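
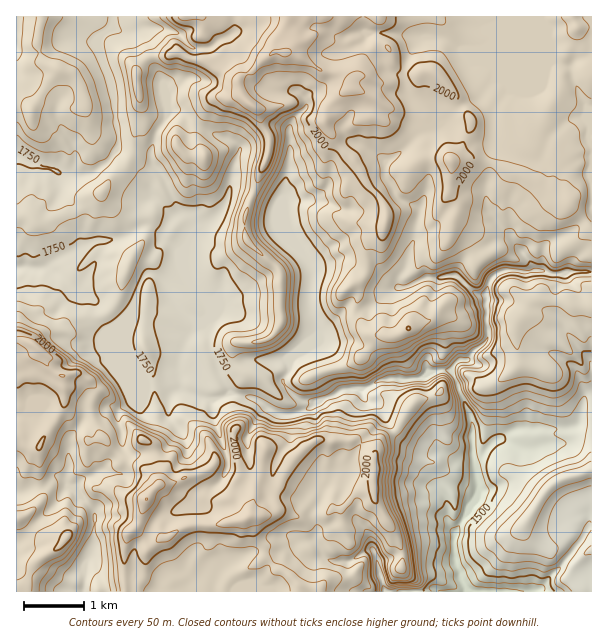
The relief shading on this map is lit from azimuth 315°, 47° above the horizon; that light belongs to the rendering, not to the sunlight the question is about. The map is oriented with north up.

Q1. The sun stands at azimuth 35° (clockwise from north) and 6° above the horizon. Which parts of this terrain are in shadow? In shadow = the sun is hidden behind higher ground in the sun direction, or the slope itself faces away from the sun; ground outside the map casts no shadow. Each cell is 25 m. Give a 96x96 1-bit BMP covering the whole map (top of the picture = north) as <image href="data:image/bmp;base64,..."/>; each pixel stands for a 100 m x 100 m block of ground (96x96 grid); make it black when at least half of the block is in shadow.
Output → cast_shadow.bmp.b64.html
<image width="96" height="96" href="data:image/bmp;base64,Qk2+BAAAAAAAAD4AAAAoAAAAYAAAAGAAAAABAAEAAAAAAIAEAAATCwAAEwsAAAIAAAAAAAAA////AAAAAAAB/8AfgH4B//////gZ/8AfxnwBv+f///Ac//g/5/gAP8H//8A/////8+ABfwH//+Af/9///AAP/gH///MP/9///gA//wD//9MDP/3//wA//wD//wEAP/n//4A//wD//ACAH/j//4D//wH/+ACAH/gf/////gH/8ACAD+AP///9/gPwAACAD/AAH/99/APgAAAAD/gAABg9+Af4AGAAH/wAAAAB+Af8APAAP/wAAAAA8Af+APiAP/iAAAAB8A//AHzB/4CAAAAB8A//gH7h8TAeAAAB8B//wD/z8PgPIAAB4B//4B/z//wBMAAB4B//wAPz//gAOQAg8A//wADx//AAOYBg4A//8ADw//wBO4A+QA///ADw/34Pu4A/AA///gCA9nwPcYA/AD///4AA4HgPcQAAAD////4B4HAecAAAAD///+AAwGAYcAAAAD////4AgEAwABxhAx////8cEAAAgD//4x////M/AAABwP///w9//+N/AQAH8////gd///N/AwAH//f//wJ///P/EAAH/+///4B///d+GAAD/8////jw/+d/EAAD/x////7+f8f8AAAD/w4f/////w74ABwB/48P////4B7wADwA/+//////4D3wABwe////v///4HvgABg/////////4PfAABg/////////4I4AABA/4Dv/////4BwAAAA///n/wM/34D0AAAA///H/gAfHwD8AAAA///H/AAAHwH8AAAA///H/AAAHgH8AAAAf//H/AAAHwPAAAwBf//P/gAAP4AAAA4Bv//P/gcAf4AAAAYB///P8A/A/gAAAAch///P+A///gDgAAMx///P/g/////zAAM5///P/y//3///wAA///+P//f/z///gAA///8f//f/x////gA///4///f/gP97/4Y///h//+f8AP8b//////H///f8Af+H+f////P///P8Af/Dgf////P//+P8A//jAf3///f//eP8A//wAP3///f//+P8B//wAPz///P//+H8D/wAAPj///P//+P+D+AAAHj///v//8f8D/AAAAB///n//8/8DuAAAAB///3//458DOAAD8A///7//x58DEAD/+A///7//xw+DgAD//A///9//gA+BAAD//w///9//AAeAAAD//8///9/+PAIAAAD//+/v/8/8/AAAAAD/9//v/8/9/AAAAADz9//P/8/7/gAAAADj8/+P/9/z/gAAAADj8////7/z/AAgAADj8//////jeAAgAADBw//////jgAAAAADAA////w/n8A+AAAAAA/v//gPn8D/AAAMAA///+P/34H+AAAcAA/f/+f/wAP8AAAcDQ/f/+//4AH4AAAcPg/f/8//8AHwAAAY+A/f/wf/wAAAAAARYAef/gP/ABgAAAASAAcf8AP8ABgAAAHDgAYfwABgADAAAAGTgAAePAAAABAAAAHDAAAf/gAAAAAAAAHjAAA/8YAAAcAIAAHzAAA/+fAAP/j8AAHzgAA/+DDB+fD4AAHjwAAf+ADgwcAAAAHg="/>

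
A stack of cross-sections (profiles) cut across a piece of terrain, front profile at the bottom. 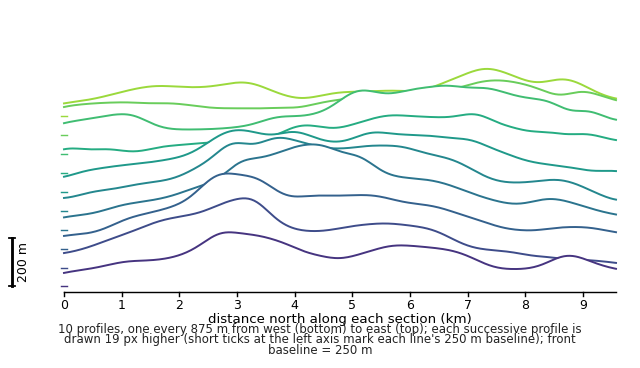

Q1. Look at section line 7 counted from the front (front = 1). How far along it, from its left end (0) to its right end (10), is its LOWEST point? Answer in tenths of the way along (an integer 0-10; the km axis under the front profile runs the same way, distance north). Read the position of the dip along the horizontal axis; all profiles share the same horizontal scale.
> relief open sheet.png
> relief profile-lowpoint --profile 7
1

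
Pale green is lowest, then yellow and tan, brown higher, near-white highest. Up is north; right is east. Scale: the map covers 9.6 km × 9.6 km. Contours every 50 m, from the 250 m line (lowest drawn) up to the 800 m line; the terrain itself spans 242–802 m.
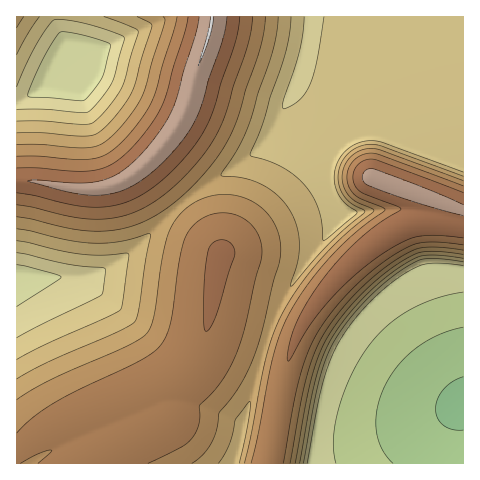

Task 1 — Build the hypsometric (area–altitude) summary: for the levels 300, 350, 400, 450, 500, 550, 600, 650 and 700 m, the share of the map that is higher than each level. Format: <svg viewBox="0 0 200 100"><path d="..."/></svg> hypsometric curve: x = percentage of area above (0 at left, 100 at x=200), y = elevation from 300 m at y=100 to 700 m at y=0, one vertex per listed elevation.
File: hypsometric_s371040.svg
<svg viewBox="0 0 200 100"><path d="M190 100l-8-12-12-13-10-13-36-12-16-12-21-13-24-13-40-12"/></svg>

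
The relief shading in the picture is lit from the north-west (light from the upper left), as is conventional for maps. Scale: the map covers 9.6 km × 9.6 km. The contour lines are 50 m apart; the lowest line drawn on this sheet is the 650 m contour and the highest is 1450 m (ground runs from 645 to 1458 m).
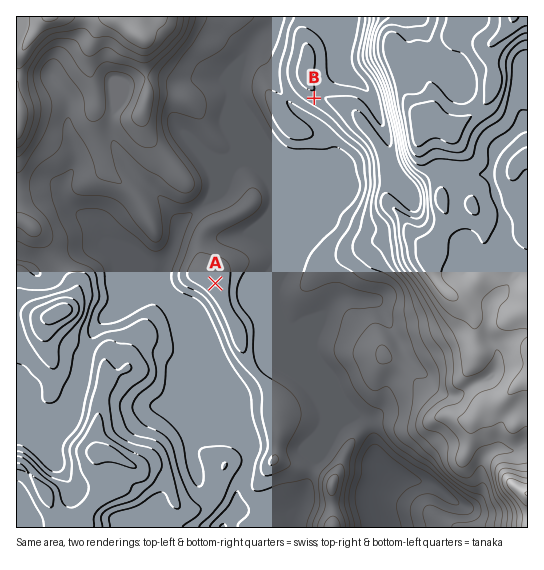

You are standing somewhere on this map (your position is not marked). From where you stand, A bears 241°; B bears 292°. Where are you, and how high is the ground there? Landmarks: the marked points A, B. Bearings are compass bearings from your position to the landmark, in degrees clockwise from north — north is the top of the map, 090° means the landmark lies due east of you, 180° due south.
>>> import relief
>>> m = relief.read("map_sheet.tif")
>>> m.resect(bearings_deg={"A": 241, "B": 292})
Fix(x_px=450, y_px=153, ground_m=1290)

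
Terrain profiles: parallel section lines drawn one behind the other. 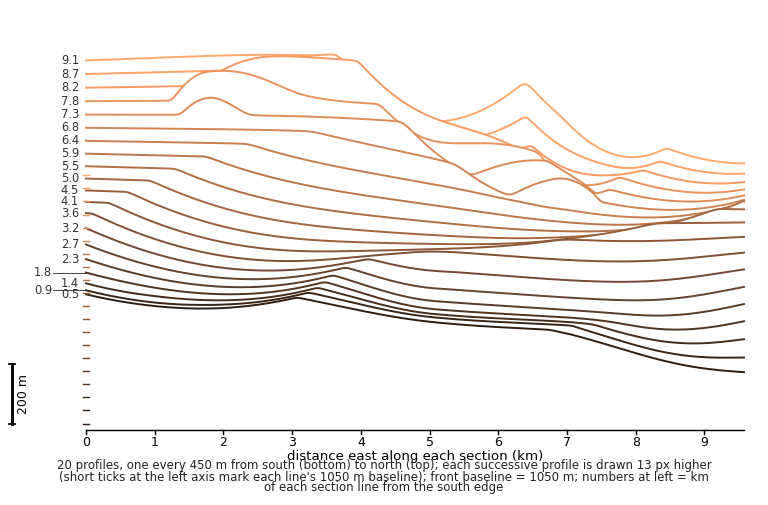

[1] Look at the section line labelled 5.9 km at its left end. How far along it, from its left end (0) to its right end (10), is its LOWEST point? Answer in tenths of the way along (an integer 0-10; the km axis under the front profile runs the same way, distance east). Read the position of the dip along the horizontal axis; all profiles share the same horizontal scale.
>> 8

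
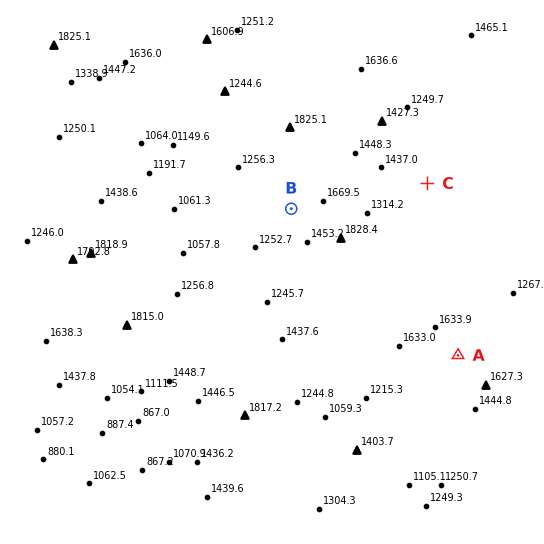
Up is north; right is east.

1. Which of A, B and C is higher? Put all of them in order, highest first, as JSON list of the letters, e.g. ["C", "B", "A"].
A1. ["A", "B", "C"]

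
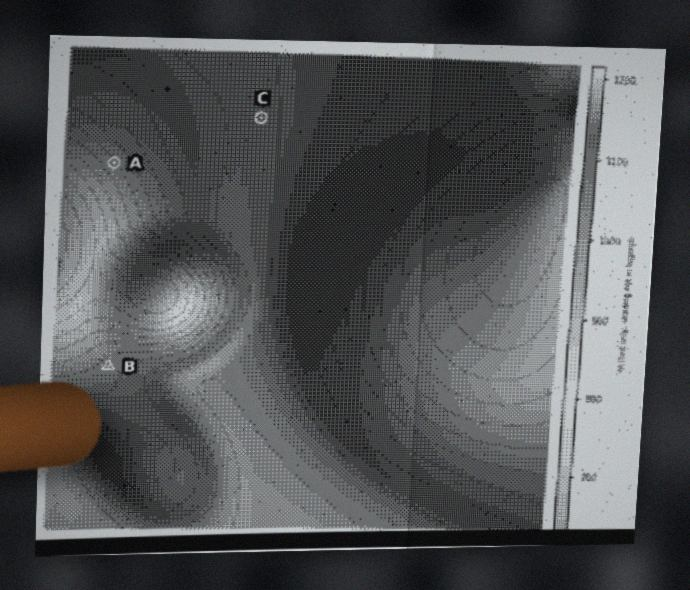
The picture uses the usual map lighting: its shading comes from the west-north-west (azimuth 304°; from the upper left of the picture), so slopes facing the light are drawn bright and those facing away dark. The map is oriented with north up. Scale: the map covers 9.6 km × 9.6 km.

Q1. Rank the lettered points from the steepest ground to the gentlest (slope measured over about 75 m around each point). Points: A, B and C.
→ A B C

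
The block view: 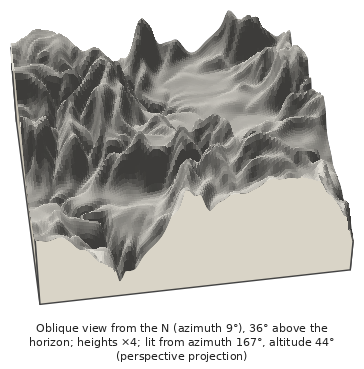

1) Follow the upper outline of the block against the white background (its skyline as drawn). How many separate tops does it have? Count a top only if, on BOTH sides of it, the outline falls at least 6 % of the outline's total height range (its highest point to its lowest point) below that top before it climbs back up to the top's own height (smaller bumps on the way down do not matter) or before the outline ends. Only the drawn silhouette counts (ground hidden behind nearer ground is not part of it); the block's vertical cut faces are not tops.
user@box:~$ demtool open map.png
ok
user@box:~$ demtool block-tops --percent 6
3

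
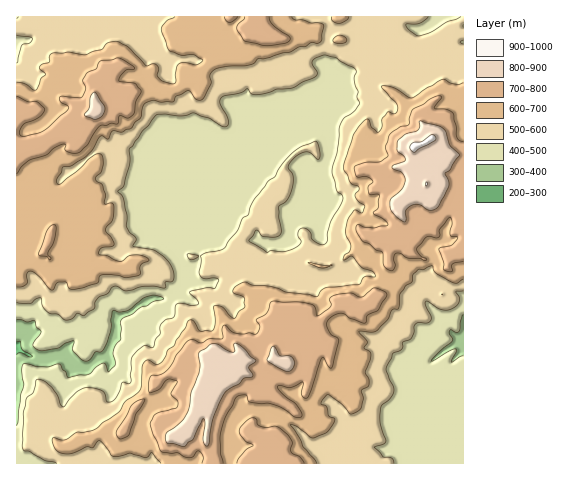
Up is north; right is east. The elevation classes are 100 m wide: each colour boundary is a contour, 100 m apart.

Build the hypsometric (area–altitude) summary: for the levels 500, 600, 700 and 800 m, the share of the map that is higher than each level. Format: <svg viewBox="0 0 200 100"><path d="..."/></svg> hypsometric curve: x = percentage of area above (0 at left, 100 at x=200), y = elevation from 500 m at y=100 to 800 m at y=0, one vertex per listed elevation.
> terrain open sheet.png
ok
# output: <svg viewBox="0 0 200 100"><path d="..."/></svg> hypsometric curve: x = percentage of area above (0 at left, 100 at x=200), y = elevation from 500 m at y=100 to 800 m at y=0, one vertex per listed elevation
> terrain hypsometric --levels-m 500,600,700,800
<svg viewBox="0 0 200 100"><path d="M145 100l-58-33-49-34-29-33"/></svg>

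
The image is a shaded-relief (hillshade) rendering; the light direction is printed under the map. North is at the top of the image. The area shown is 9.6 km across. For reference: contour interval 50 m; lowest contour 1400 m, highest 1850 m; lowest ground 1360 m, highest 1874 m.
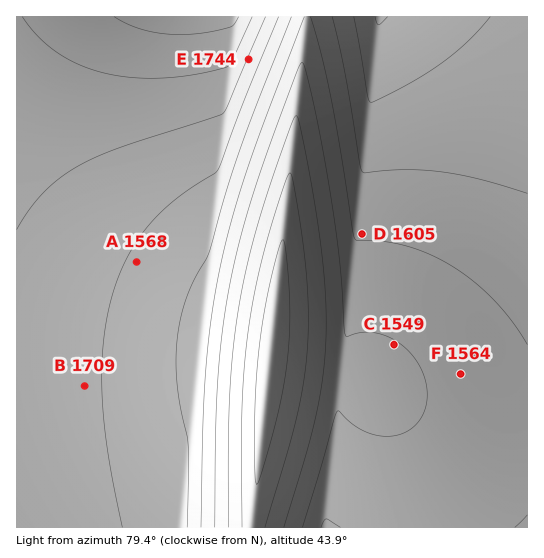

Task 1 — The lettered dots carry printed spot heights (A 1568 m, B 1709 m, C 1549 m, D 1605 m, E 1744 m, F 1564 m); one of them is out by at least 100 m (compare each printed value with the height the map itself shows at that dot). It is A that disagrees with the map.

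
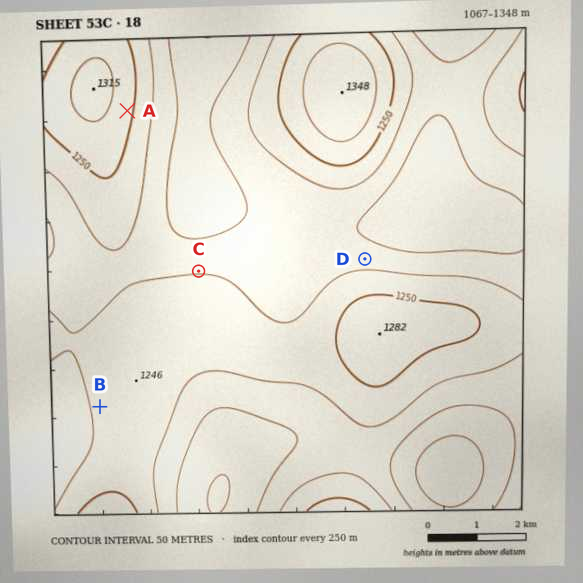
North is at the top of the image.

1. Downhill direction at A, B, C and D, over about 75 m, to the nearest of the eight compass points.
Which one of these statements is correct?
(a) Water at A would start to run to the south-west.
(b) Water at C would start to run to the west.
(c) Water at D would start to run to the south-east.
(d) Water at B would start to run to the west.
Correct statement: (d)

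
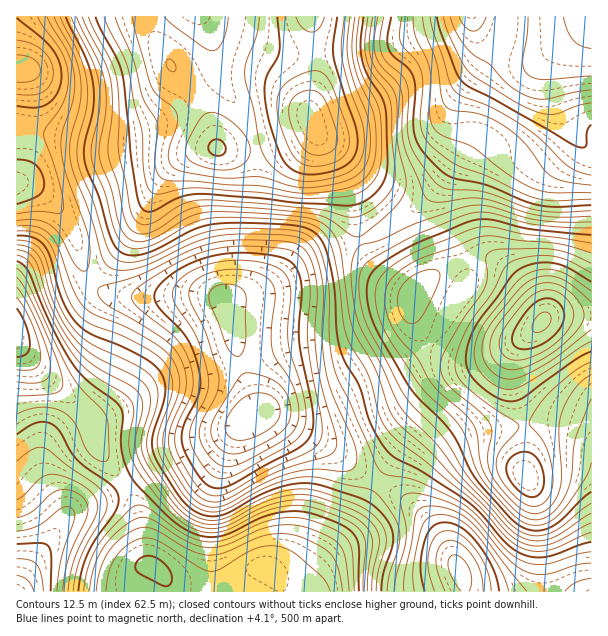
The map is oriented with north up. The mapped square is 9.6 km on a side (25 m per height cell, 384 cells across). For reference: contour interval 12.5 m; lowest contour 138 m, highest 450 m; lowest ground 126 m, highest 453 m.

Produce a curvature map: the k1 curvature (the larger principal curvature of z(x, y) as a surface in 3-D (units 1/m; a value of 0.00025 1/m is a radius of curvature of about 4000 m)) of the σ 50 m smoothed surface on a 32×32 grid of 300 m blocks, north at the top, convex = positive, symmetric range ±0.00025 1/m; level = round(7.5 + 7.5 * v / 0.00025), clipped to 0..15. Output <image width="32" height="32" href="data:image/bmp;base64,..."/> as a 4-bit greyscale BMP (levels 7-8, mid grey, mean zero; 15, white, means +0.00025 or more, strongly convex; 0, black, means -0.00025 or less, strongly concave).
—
<image width="32" height="32" href="data:image/bmp;base64,Qk12AgAAAAAAAHYAAAAoAAAAIAAAACAAAAABAAQAAAAAAAACAAATCwAAEwsAABAAAAAAAAAAAAAAABEREQAiIiIAMzMzAERERABVVVUAZmZmAHd3dwCIiIgAmZmZAKqqqgC7u7sAzMzMAN3d3QDu7u4A////AIia7ZmpmZiZnvhol3aduYeImt67ze7bqZ36eYRFncqGiZm9zf///8us7tt0RZ3tmJmHm8/squ/tzN7tp1WO/7mpZHvv1jSN3Lmrqrl2jv+5mXSN/6Qkery4iqiaqt//y4mZ3/2GVnmruXq5ms7//Kp4rO/ZVnd4irl5qYmt7duHd4vdyFVmZmi6eKiIm6q7h3aLzOt1ZlVGq4mpiJiaqYiYzszvyqhlRZyYmpiIrKiHnP6pvuy7uYicloqrqr2Yh8/6iJvLmaqpnJaMy8zeyXb/yIiZuod5mZuorsmt7/2Y/4d4iJqYeImauc64i9//7PplaIiIh4iIiarNqImc7//pZoiIh2Z2ZmirzMh2ec/c+ni8qYZWZmVZ3c3slovNuf6Yv+uGZmd1XPua3uvNu6n/po79qYd3dG3peJrd3cu8vad7/7mId3acyYiHm8upmomXee/IiJmqu7qZmZu4ZXh2iIm+66ve7bq8u7mal2eIZoqqm+7v/d3c3cyoeIeKh5mrupm83bmb3uy5d4iJune7qaupibuYjNzLllaKzbmZupeLyom5eK3cu8hnrMqJq4iHecyqmHnMzLrdmaqXZ5lkWIm8uoiaqb7ZncmHh2eIU0eqvbmIiIiv5knKh6h3h4dozN2oh3eZv+U3yYi6iHeqq9zLl4d3mr/oeclnvIh3"/>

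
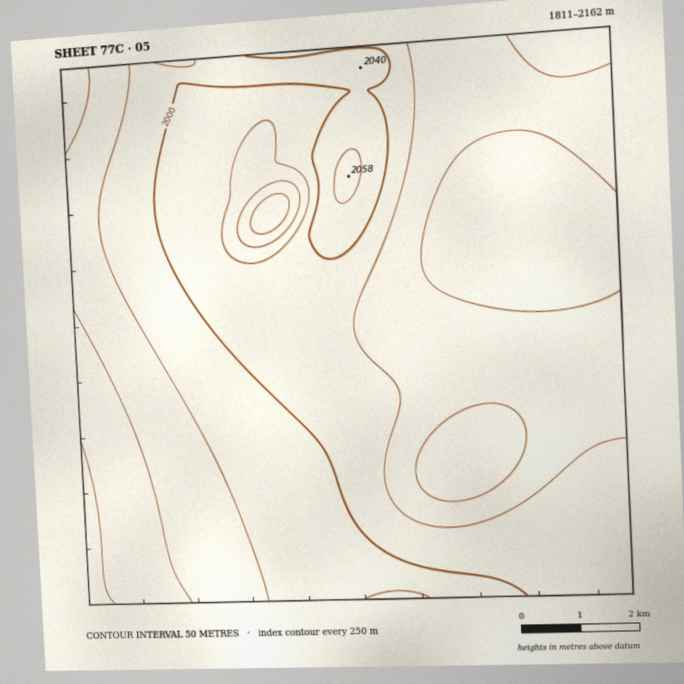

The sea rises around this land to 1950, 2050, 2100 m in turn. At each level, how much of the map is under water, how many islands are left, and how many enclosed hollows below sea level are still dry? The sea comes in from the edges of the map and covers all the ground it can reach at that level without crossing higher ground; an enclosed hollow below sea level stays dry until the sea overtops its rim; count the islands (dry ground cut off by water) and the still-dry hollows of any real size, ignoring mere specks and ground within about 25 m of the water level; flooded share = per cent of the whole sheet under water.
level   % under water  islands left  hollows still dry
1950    33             0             1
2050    82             0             0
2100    93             0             0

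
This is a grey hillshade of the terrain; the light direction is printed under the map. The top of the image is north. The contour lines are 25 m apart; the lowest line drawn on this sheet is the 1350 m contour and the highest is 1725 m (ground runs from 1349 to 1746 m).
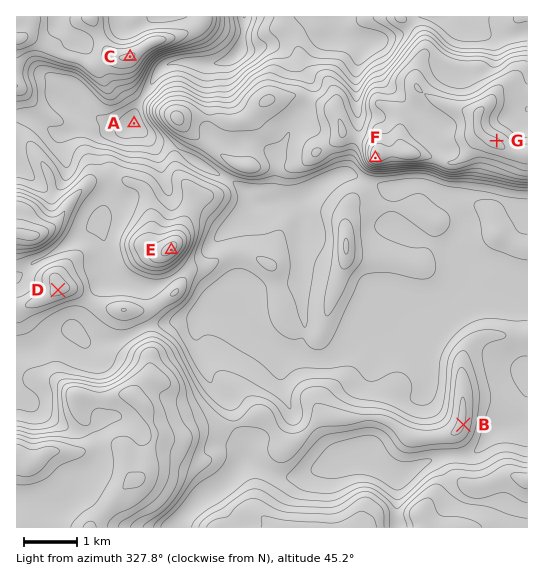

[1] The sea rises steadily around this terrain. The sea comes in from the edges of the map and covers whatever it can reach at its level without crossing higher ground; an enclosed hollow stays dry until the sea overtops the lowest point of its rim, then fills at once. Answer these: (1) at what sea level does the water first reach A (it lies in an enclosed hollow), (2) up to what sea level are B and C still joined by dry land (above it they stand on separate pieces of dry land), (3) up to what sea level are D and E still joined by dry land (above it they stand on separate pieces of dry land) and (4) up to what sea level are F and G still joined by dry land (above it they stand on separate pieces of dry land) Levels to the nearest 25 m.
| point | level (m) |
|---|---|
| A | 1450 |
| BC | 1500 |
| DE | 1575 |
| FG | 1675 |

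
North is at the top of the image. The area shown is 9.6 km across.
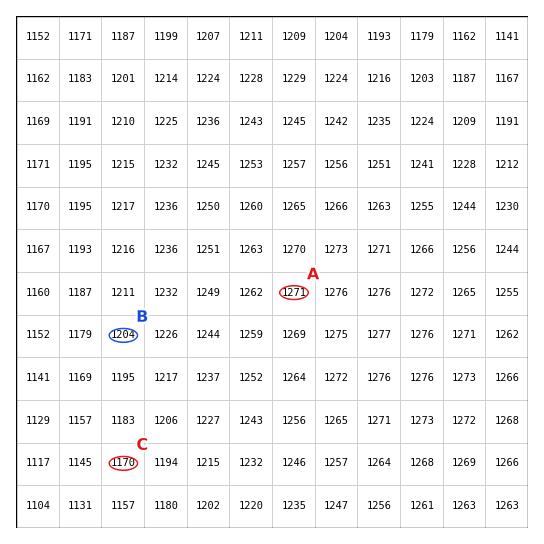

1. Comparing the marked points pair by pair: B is lower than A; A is higher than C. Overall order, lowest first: C B A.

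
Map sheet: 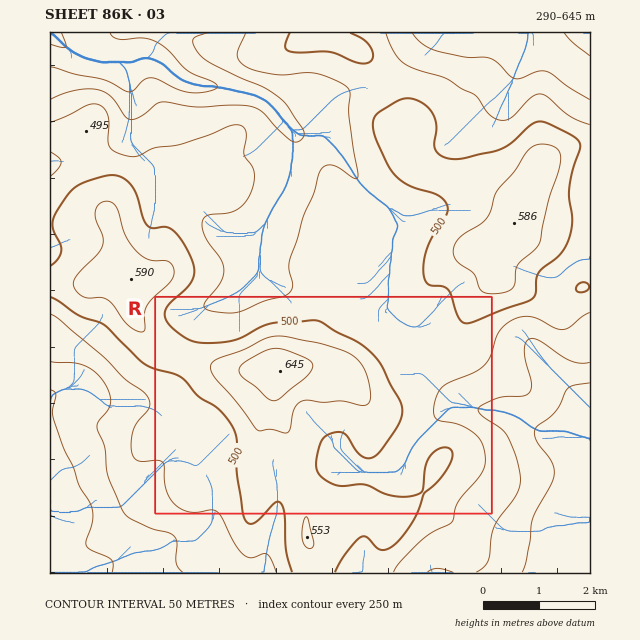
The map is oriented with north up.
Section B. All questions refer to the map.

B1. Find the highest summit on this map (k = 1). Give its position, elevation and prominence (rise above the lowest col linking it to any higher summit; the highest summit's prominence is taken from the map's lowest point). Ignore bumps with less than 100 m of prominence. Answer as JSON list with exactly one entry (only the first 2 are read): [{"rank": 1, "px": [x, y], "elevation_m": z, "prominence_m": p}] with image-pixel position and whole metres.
[{"rank": 1, "px": [280, 371], "elevation_m": 645, "prominence_m": 355}]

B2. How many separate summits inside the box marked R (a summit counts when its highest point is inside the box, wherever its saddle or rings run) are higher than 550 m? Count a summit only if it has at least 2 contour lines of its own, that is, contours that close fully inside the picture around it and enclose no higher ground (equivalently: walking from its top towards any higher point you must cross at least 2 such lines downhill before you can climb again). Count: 1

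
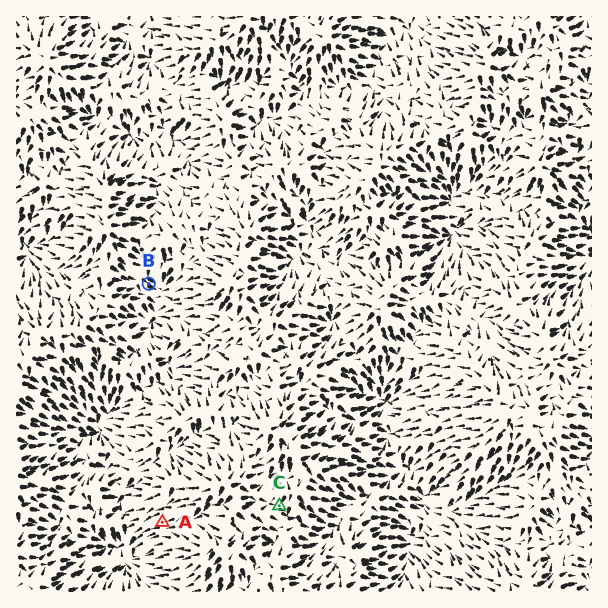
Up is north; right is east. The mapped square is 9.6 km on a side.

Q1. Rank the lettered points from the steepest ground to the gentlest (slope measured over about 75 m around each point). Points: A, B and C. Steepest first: A B C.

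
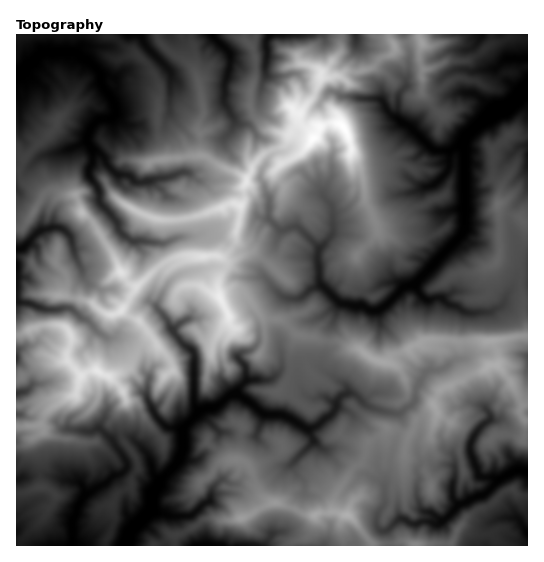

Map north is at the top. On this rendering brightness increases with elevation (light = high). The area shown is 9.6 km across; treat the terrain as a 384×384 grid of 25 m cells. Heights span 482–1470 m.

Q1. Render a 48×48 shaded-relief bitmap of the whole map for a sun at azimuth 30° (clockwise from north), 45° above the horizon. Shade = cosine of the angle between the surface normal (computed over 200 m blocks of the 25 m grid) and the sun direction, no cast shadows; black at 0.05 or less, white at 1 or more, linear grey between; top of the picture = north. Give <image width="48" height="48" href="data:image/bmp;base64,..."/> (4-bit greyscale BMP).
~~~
<image width="48" height="48" href="data:image/bmp;base64,Qk32BAAAAAAAAHYAAAAoAAAAMAAAADAAAAABAAQAAAAAAIAEAAATCwAAEwsAABAAAAAAAAAAAAAAABEREQAiIiIAMzMzAERERABVVVUAZmZmAHd3dwCIiIgAmZmZAKqqqgC7u7sAzMzMAN3d3QDu7u4A////ALh4qoi5qbu6RBAAFYqXRVZ/7d7+6pqqvYiJuoipqrrMpRAARndkRVW+zO/+u6q8zImZuoiaqrzbl3ZYdDRGhnnLm7vZm8u7uImpiZmqmbp1aqispmesys2op2lDnLy5h6maurq7irl2VYarq93cvM26qJg4uKu7irqt25mru6qXdkiJvu3Lq8zcqZiLp2vK3om8uWeaurmYm3dpzd3KvMvLmZm8mbyK3WeZdmh5qrabqYaL3Lu73buqmZq7qeZGl1R3ZWibfYaLhXrN7Km925qqmaqZmsNXQERFebvJmkm7Zb3d6qzOl4mqmamJeYeHMVZZu7yWhW7aetuc2+/7iau6qrmXaGqqdrqpdkVkNcyIrLiu7u6Uiby73cmHqom4ZHeWMTNiF9RGq6rf6XMVfLrNypl6zMl0VpqoQ2YwW5BVo1vtMSN7uJuoiYl7qqhEWGiZiGcDyjBVoUd1Wam6l4hXmHmbqGVFfXd2RoVLt0RYtFMqiJqpmnVlRJqryoVFvaQzKcvuuUarsySmBImqqWUzRriqu6iJ3UVmje7tyUbtkEiySJmZmGM5zKdnipms2xWJu+7suGzuAHYQiqiIiHjf7LqJmZm8uFaHfe6ohq7nBIUUq5ebvL3/66ze7d3u25vL7+cTR+6hanacqorN7d7/2s7u7u7u3L3t71BVfu0DhUfuvM3cze/+u97u7tzMzMt2YynLvNUUMjvszu7d3tuWm97t2XiaqkMkWd66p3N4RH3d3ciu+zM3nN2nVoiZqmeL3up0fGaJm93d7Fab0kaLuKl4eImZq1Sa3rZF3sh6qry8t3zLhHeJlle5qqmZq0io3oZL/7qoiJupid3clneJdoiLq7u6u2p67WRv/su83d26rNy8iJq4Z5h4u7uqukmM+DPf6Yibzcuc3NzKeZuniamXi7h6umW8kBnvMAE2eJer3by3epmIvMvLm5ZqqbZlAF/1AVq6qGWpzGd3qodq3czN3JVZqppjJe6QPf/tuqmpiWaLynZ87t3Jq4RqvJqHfO4H/+/KvLu6eGisyGWM3d3bm5aLzYm7vux//tuc3Lqaplqql2Scu8zM3JaL3ZvN3/nulkaLqHd8pliod0Osu6iL25aMzbze393FITNFNHzLqIZEZRKsy6zM25eL3MvM3txmm7uoi++4y7dCMxe83d7tu5aLzMuYnMiM3Lzcze2b2oeERSzN7u7Xi4e7q7qpiarNy6rLvMu8tniKlD3N7uxEeau7y6qrqqvLqHrKrN3ZaYaM183N7qQ3d5u73aq7y5m6h3vKvO6FqUS93P7t2DJJypq8y6vLzLvJd4vLrN1Yt0nt3/7ck0R83cqJvKu7vM24eJzai8t6uYvdi4Z4RYecu5Z5q7uqvNyoma3XfMuazYm3ZVd1SIeaqZvMqqqrzdqHh76Encu5zGdVzO7HeFa5qrzLu6q7zLh4iupIze2WzESO7+/blXiqq8qbuqmqqZiavrSbzus1y2rf7e/JeaebzMupiZmIiIiL7VbbzuQXzN3d3O6Wjbe8qc2peA=="/>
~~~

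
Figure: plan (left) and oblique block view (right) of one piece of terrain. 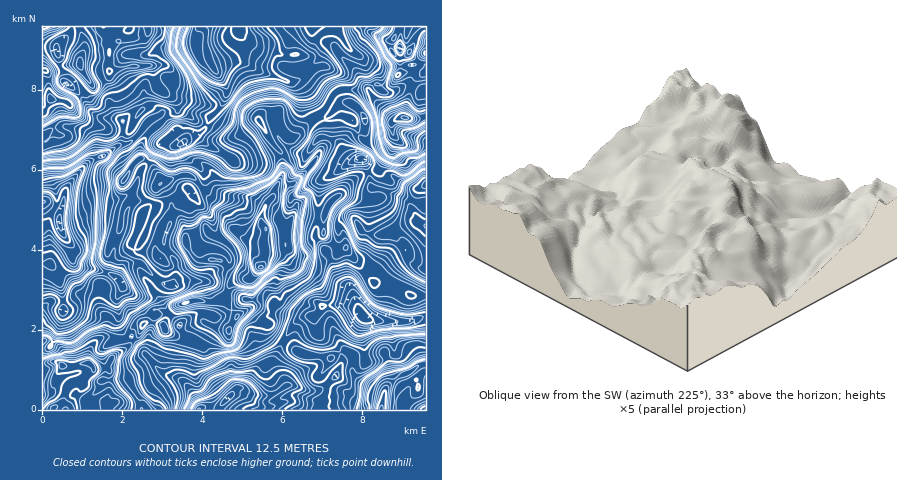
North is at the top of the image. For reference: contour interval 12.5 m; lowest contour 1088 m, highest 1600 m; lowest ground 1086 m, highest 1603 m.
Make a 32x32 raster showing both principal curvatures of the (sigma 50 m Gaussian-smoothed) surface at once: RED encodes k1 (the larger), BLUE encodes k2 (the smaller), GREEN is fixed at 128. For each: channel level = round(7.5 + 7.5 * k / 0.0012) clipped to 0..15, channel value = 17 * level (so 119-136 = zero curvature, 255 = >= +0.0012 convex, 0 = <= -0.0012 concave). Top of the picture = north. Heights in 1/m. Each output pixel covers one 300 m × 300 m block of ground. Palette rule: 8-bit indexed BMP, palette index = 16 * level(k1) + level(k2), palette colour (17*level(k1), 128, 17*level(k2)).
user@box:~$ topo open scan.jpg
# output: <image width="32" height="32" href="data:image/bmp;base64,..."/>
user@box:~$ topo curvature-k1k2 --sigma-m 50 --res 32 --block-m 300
<image width="32" height="32" href="data:image/bmp;base64,Qk02CAAAAAAAADYEAAAoAAAAIAAAACAAAAABAAgAAAAAAAAEAAATCwAAEwsAAAABAAAAAAAAAIAAABGAAAAigAAAM4AAAESAAABVgAAAZoAAAHeAAACIgAAAmYAAAKqAAAC7gAAAzIAAAN2AAADugAAA/4AAAACAEQARgBEAIoARADOAEQBEgBEAVYARAGaAEQB3gBEAiIARAJmAEQCqgBEAu4ARAMyAEQDdgBEA7oARAP+AEQAAgCIAEYAiACKAIgAzgCIARIAiAFWAIgBmgCIAd4AiAIiAIgCZgCIAqoAiALuAIgDMgCIA3YAiAO6AIgD/gCIAAIAzABGAMwAigDMAM4AzAESAMwBVgDMAZoAzAHeAMwCIgDMAmYAzAKqAMwC7gDMAzIAzAN2AMwDugDMA/4AzAACARAARgEQAIoBEADOARABEgEQAVYBEAGaARAB3gEQAiIBEAJmARACqgEQAu4BEAMyARADdgEQA7oBEAP+ARAAAgFUAEYBVACKAVQAzgFUARIBVAFWAVQBmgFUAd4BVAIiAVQCZgFUAqoBVALuAVQDMgFUA3YBVAO6AVQD/gFUAAIBmABGAZgAigGYAM4BmAESAZgBVgGYAZoBmAHeAZgCIgGYAmYBmAKqAZgC7gGYAzIBmAN2AZgDugGYA/4BmAACAdwARgHcAIoB3ADOAdwBEgHcAVYB3AGaAdwB3gHcAiIB3AJmAdwCqgHcAu4B3AMyAdwDdgHcA7oB3AP+AdwAAgIgAEYCIACKAiAAzgIgARICIAFWAiABmgIgAd4CIAIiAiACZgIgAqoCIALuAiADMgIgA3YCIAO6AiAD/gIgAAICZABGAmQAigJkAM4CZAESAmQBVgJkAZoCZAHeAmQCIgJkAmYCZAKqAmQC7gJkAzICZAN2AmQDugJkA/4CZAACAqgARgKoAIoCqADOAqgBEgKoAVYCqAGaAqgB3gKoAiICqAJmAqgCqgKoAu4CqAMyAqgDdgKoA7oCqAP+AqgAAgLsAEYC7ACKAuwAzgLsARIC7AFWAuwBmgLsAd4C7AIiAuwCZgLsAqoC7ALuAuwDMgLsA3YC7AO6AuwD/gLsAAIDMABGAzAAigMwAM4DMAESAzABVgMwAZoDMAHeAzACIgMwAmYDMAKqAzAC7gMwAzIDMAN2AzADugMwA/4DMAACA3QARgN0AIoDdADOA3QBEgN0AVYDdAGaA3QB3gN0AiIDdAJmA3QCqgN0Au4DdAMyA3QDdgN0A7oDdAP+A3QAAgO4AEYDuACKA7gAzgO4ARIDuAFWA7gBmgO4Ad4DuAIiA7gCZgO4AqoDuALuA7gDMgO4A3YDuAO6A7gD/gO4AAID/ABGA/wAigP8AM4D/AESA/wBVgP8AZoD/AHeA/wCIgP8AmYD/AKqA/wC7gP8AzID/AN2A/wDugP8A/4D/AMbGxnSXp8m11pW2x5KAooOXhaalhISnh4aWpLT3gpWVpJWUppO4lpSEhpenw8eWcXJypJOko6OVl5aDtviBp3O2lZbHkbNzt4WXhXK2pnWEcqW4h2SFuaZzlbPH2eSzg6P3xbb35ZSVl4OVhqemhqS4lJeWdZWUtoO2g2G0tfX14eOl15L29YJxloaGhsm1crSohHSn2dfHxramlNZycrPR5YPG1oCz9YKEpbemlqT7w5W4pKW3dWSmx6S3ysXYx8RidZbI1rS05LT5o5WGtfqCZKe3gqd1hseGc5WmppWklmNlhJO1crfosuRhlMdztfaSpceEhHOXuIdicICAgIC1cnSFyKeTtrbW4vjDsqXF1PaltZWFpZKkdHKjtrfJprjCyJamlYJxgrSSsvX1xtZQwIKTppVytoeFgOmnl6jIlGHItcm5cJXYlXNzkXFy1vb6gLWElaa3dGK0yJenx6eGpqKSoaCCx7WUp5OmlZOkt+P4kMfHpLeEhNaXl5aFcqi3YLTW2aallMm1ctjH14Jz5+fUtse1o7e2x6eYhoWHqKWSYqbnpbeVt5LGxoSDhJS3t6XWtbNgtvmkhpaVqJfGcZSVhdeUx3S3gtiltsWz5pfXlNaUcfiR93CDc5WXhsdwuJaVt6allqaU1aP5keimpfiC16WC9oHDcaeHpXWEtpC3loS3t5XIdKeVdIHGt5Zz9pSz5ZLmlGGVmIindJZiwZWng8eklZOTlYaFlIOUtdbX+HD2wqX4x6SnuaaTt6WTgbiFhPeRpdqndHO2tsW1pdb409CBg8jXhXOU12BxdaWAk6e26NSDyOb294PGpJSCUfT085BzgbbXpaWg1nF2l7dwwrWl9sL3pLaz17diYoVkwuNw9pOGgXGwsOTVs9e4uZWRcLOk9XFwkdakgIN1hoXGtHOx94SkgMLZ9vP2p7jaxpTJoZD0cYOCgaTG2ad017S3yYChlJT3oNj4xIOQg5KTxsmj15H4o3OVooWVxJbnlKantaaXlrNw+OOipeeT5uSCg2KktYPE18WDgpS327emppW3l5fIkID3+Pvz1uX7oMaUuKWUg7W3p7e1kMi4yMnIlIXWlXOA9rWFxWP4tJCi93OGh5XIuJe3preApZeXuJN0Zafo1dbmcYG0dPRgcvXExoaFY6V12MaEYpWWlYOQgYWGpZWSxbbB+JS2+cDW92HHxff25ufohHJylZaFlaiop5VzcsaVdGDyoqaUYafnlMZjgoGU1IVwhIWGhod2poR0hJXXpXFis/T2sIRzhdeDt6Wnt5TVY3KTqKiXdnaFp4ant7iBl4L4wOPWhZODt4SWl6i2t9aFgYOnp3aVlpeHh6iEg6W29MXkxsQ="/>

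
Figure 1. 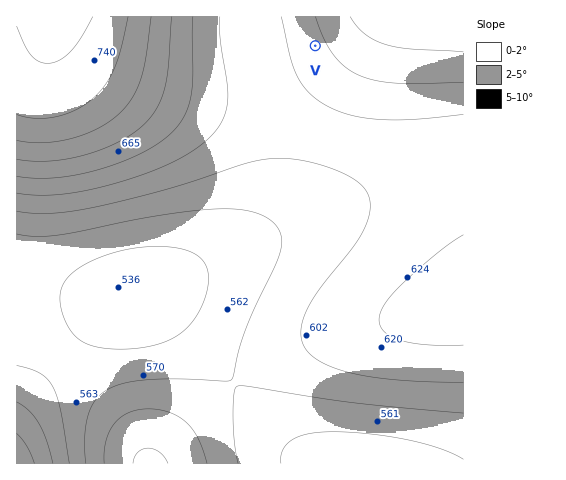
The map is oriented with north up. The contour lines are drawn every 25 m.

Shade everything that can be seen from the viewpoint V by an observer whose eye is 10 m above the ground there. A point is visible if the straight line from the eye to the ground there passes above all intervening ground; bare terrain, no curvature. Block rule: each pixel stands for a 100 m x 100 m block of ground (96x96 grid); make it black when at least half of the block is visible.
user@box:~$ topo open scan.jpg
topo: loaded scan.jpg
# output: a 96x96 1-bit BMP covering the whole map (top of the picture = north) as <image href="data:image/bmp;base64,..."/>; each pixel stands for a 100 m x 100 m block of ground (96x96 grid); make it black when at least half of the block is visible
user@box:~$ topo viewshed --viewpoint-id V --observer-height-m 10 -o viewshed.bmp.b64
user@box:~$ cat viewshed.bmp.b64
<image width="96" height="96" href="data:image/bmp;base64,Qk2+BAAAAAAAAD4AAAAoAAAAYAAAAGAAAAABAAEAAAAAAIAEAAATCwAAEwsAAAIAAAAAAAAA////AAAAAAAAAAA////gAAAAAAAAAAD////gAAAAAAAAAAH////gAAAAAAAAAAP////gAAAAAAAAAAf////AAAAAAAAAAA/////AAAAAAAAAAB/////AAAAAAAAAAD/////AAAAAAAAAAD/////AAAAAAAAAAH/////AAAAAAAAAAP/////AAAAAAAAAAf/////AAAAAAAAAA//////AAAAAAAAAA//////AAAAAAAAAB//////AAAAAAAAAD//////AAAAAAAAAH//////gAAAAAAAAP//////gAAAAAAAAf//////gAAAAAAAA///////gAAAAAAAB///////wAAAAAAAH///////wAAAAAAAP///////4AAAAAAB////////+AAAAAAD/////////wAAAAAD/////////+AAAAAD//////////+AAAAB///////////+AAAAP///////////8AAAB////////////4AAAAH///////////gAAAAB//////////8AAAAAP//////////gAAAAD//////////8AAAAA//////////8AAAAAP/////////8AAAAAH/////////8AAAAAB/////////8AAAAAA/////////8AAAAAAf////////8AAAAAAP////////8AAAAAAH////////8AAAAAAD////////8AAAAAAB////////8AAAAAAA////////8AAAAAAAf///////8AAAAAAAP///////8AAAAAAAH///////8AAAAAAAD///////8AAAAAAAB///////8AAAAAAAA///////8AAAAAAAA///////8AAAAAAAAf//////8AAAAAAAAP//////8AAAAAAAAP//////8AAAAAAAAH//////8AAAAAAAAH//////4AAAAAAAAD/////+AAAAAAAAAD/////wAAAAAAAAAD////+AAAAAAAAAAB////wAAAAAAAAAAB////AAAAAAAAAAAD///8AAAAAAAAAAAP///wAAAAAAAAAAf////gAAAAAAAAAf////+AAAAAAAAAP/////8AAAAAAAAD//////4AAAAAAAAf//////4AAAAAAAB///////wAAAAAAAH///////wAAAAAAAf///////gAAAAAAA////////gAAAAAAD////////gAAAAAAD////////gAAAAAAH////////gAAAAAAP////////gAAAAAAP////////gAAAAAAP////////gAAAAAAf////////wAAAAAAf////////wAAAAAAf////////4AAAAAAf////////4AAAAAAf////////8AAAAAAf////////8AAAAAAf////////+AAAAAAf////////+AAAAAAf/////////AAAAAAf/////////AAAAAAf/////////gAAAAAf/////////gAAAAAf/////////gAAAAAf/////////gAAAAAf/////////gAAAAAf/////////gAAAAAf/////////gAAA="/>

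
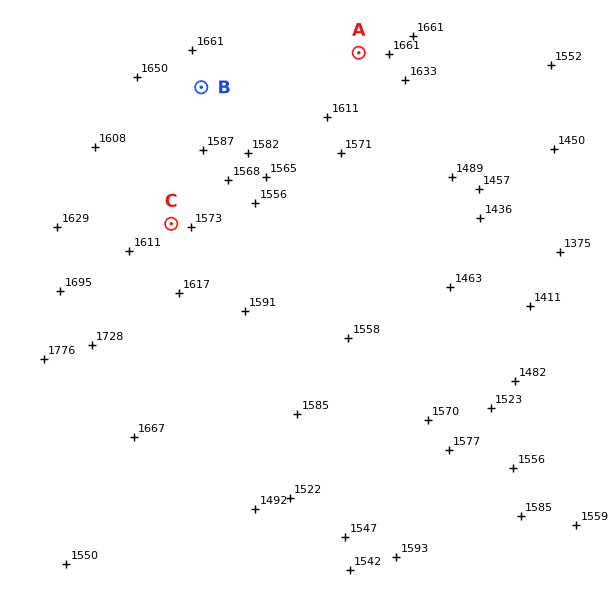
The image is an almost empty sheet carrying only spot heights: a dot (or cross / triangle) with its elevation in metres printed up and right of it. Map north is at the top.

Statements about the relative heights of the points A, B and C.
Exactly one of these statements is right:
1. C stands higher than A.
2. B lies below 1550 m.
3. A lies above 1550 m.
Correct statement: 3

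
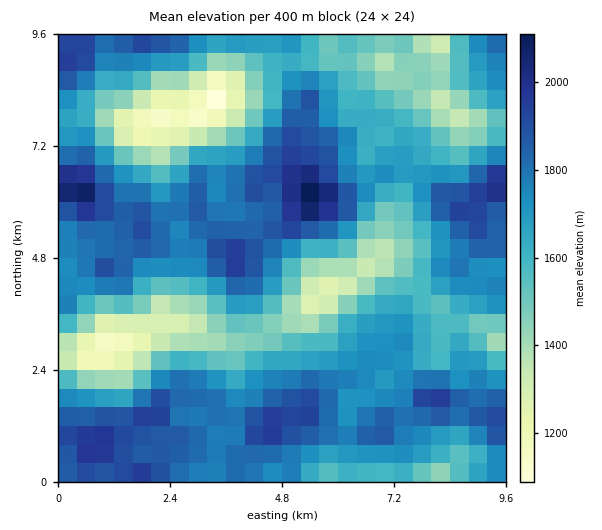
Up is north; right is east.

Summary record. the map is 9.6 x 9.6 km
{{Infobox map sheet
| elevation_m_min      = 1040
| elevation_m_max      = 2140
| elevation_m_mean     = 1670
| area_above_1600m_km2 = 61.6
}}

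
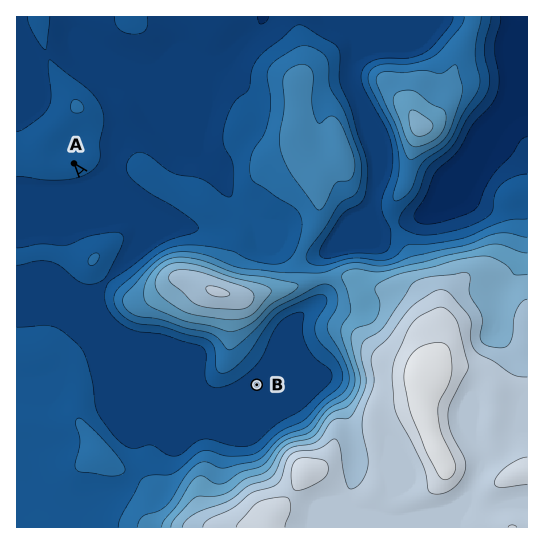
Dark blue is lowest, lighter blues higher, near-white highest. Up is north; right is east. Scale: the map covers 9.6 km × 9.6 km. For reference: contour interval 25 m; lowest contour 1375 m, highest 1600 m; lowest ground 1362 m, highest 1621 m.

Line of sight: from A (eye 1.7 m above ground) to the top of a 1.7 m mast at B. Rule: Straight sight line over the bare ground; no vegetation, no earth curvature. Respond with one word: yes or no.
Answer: no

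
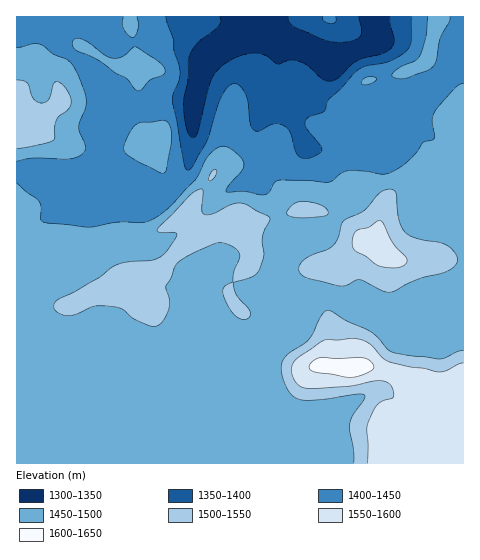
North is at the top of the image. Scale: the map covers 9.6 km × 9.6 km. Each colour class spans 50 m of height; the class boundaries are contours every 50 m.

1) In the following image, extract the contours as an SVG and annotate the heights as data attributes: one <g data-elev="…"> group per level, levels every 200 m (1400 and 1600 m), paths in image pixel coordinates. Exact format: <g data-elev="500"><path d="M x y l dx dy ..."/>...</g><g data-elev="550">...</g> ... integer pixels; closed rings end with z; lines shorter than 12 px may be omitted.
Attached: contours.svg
<g data-elev="1400"><path d="M323 17l-1 2 2 2 8 3 4-3-1-4"/><path d="M412 17l-1 24-2 6-3 5-17 10-22 4-9 4-18 20-11 9-5 12-15 6-3 2-1 4 1 4 15 20 1 4-3 3-12 5-8-3-4-5-5-19-4-5-5-2-9-1-14 7-5-1-3-7-4-28-7-9-5-2-6 3-6 9-15 45-14 25-5 4-2-1-2-4-12-64 1-7 6-16 1-9-6-17-1-13-7-22"/></g><g data-elev="1600"><path d="M345 377l10 0 11-3 6-4 2-5-5-5-6-2-27 1-13-2-8 3-6 5 1 4 4 3z"/></g>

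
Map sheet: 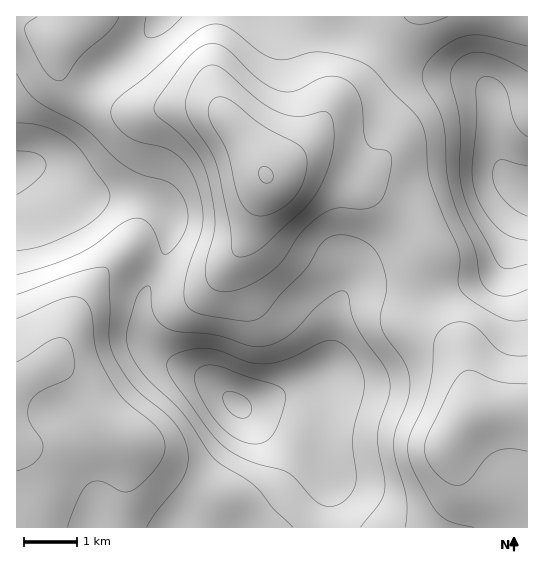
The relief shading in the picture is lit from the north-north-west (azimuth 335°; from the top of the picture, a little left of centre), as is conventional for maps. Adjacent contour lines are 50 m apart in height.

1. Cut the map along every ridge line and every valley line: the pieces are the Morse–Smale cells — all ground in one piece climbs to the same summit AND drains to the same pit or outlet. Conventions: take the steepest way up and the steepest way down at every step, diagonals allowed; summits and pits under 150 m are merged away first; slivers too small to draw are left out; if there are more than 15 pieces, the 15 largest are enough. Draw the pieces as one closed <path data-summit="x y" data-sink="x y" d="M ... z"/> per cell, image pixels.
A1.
<path data-summit="266 175" data-sink="237 405" d="M217 16l-132 0-24 24-44-16-1 145 11-2 14 1 13 7 24 18 8 3 47 0 14 3 14 5 8 9 2 18-6 22-22 49 0 28 6 16 17 14 29 12 16 9 28 26 10 0 66-24-2 15 4 25 0 30 12 36 2 39 196 0 1-118-41 1-16 3 1-17-9-43-10-13-18-14-8-13-6-29 4-40-10-20-13-13-37-24-50-19-24-1-20 7-7-2-16-28-23-28-9-22-3-12 0-30 4-24z"/><path data-summit="266 175" data-sink="527 191" d="M527 16l-310 1-4 36 0 30 3 12 9 22 23 28 16 28 7 2 20-7 19 0 17 5 50 22 25 17 18 21 5 12-4 32 4 33 10 17 18 14 10 13 8 33 2 26 55-4z"/><path data-summit="50 363" data-sink="237 405" d="M35 167l-19 3 0 213 34-20 4 0 21 19 21 35 27 22 4 16-2 23-12 49 217 1 1-29-2-10-12-36 0-30-4-38-38 11-26 11-10 0-36-31-26-11-20-12-8-7-5-11-1-33 22-49 6-22-2-18-8-9-14-5-14-3-47 0-8-3-28-21z"/><path data-summit="50 363" data-sink="527 191" d="M54 363l-4 0-34 22 0 142 97 1 12-50 0-33-7-10-9-6-13-12-21-35z"/><path data-summit="266 175" data-sink="527 191" d="M83 16l-66 0-1 7 37 16 8 1z"/>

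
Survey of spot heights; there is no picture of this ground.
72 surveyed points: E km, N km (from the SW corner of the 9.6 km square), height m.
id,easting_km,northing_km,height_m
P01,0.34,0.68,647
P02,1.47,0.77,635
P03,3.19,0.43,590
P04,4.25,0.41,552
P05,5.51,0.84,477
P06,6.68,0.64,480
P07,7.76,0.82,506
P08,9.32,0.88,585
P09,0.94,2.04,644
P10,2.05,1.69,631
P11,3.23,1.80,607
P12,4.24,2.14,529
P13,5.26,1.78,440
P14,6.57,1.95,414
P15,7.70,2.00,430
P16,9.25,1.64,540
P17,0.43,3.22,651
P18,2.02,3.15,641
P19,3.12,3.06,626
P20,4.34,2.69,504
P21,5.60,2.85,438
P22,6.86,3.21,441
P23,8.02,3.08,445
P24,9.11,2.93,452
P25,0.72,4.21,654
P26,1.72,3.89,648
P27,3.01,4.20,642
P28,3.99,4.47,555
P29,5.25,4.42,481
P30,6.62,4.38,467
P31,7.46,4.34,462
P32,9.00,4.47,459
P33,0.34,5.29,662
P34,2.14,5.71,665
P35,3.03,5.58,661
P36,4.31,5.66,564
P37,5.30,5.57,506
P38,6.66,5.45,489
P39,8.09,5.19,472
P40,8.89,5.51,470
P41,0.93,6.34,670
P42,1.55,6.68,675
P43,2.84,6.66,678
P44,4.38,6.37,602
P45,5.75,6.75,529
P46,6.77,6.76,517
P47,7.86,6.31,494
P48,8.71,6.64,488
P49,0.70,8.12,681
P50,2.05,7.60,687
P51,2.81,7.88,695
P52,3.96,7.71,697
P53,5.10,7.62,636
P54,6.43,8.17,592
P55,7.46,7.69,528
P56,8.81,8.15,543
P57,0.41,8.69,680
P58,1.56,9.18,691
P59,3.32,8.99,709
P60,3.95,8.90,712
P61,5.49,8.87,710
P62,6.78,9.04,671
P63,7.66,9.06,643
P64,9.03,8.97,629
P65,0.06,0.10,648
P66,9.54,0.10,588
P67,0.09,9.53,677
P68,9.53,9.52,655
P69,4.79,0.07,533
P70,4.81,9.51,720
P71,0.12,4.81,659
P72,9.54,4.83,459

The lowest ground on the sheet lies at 410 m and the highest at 720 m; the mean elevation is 575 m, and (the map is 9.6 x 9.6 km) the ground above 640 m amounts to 34.2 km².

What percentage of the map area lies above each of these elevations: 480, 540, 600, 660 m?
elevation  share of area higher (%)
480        78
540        59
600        48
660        24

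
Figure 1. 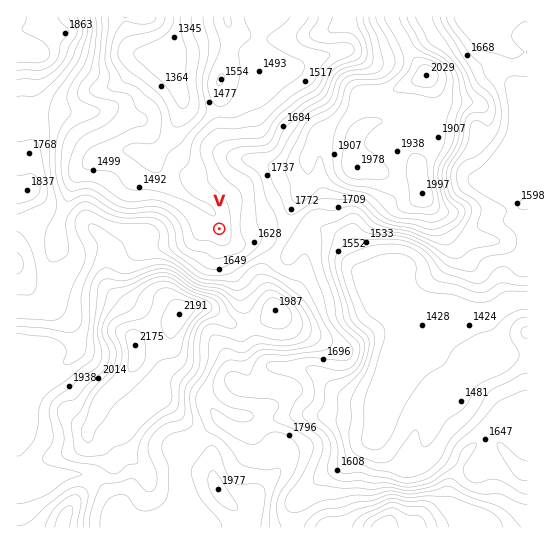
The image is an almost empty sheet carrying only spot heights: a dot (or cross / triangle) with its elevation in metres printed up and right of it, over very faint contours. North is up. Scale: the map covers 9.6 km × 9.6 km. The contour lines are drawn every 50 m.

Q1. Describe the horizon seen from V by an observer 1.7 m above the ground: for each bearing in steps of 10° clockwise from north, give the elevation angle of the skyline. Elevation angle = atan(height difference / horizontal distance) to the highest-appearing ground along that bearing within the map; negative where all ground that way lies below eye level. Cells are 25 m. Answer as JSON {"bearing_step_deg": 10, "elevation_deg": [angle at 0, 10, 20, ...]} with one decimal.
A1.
{"bearing_step_deg": 10, "elevation_deg": [4.7, 6.7, 8.0, 8.7, 9.3, 10.3, 10.8, 11.8, 12.4, 12.5, 11.9, 10.8, 11.4, 13.1, 14.4, 14.8, 13.6, 14.8, 18.9, 21.5, 23.0, 22.7, 22.0, 19.2, 14.1, 11.3, 11.6, 11.4, 8.6, 4.4, 3.0, 4.7, 4.4, 0.9, 1.4, 2.8]}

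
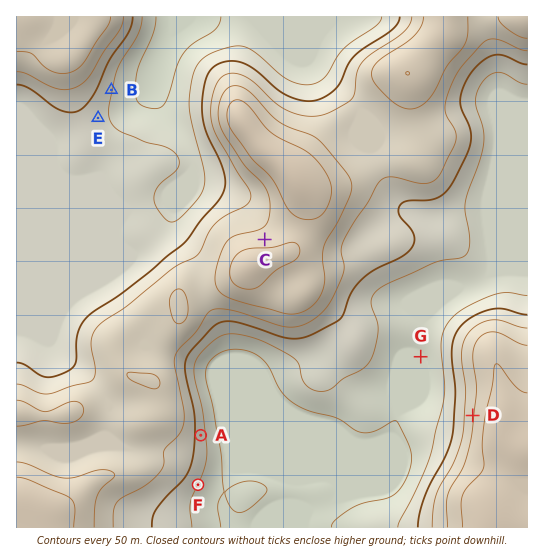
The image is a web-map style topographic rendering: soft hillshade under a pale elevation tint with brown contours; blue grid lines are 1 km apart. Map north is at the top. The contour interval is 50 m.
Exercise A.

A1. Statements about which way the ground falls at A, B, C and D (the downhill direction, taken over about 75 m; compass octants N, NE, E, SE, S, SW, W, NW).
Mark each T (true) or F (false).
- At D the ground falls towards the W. T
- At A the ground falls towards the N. F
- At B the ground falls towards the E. T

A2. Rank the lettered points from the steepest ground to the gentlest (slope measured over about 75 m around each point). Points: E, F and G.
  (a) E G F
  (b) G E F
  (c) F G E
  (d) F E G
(d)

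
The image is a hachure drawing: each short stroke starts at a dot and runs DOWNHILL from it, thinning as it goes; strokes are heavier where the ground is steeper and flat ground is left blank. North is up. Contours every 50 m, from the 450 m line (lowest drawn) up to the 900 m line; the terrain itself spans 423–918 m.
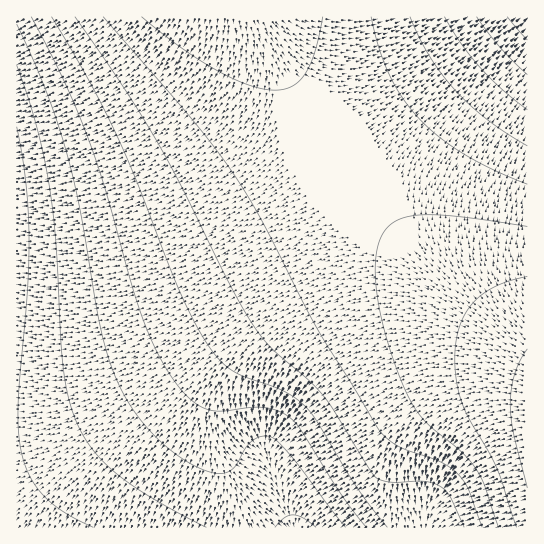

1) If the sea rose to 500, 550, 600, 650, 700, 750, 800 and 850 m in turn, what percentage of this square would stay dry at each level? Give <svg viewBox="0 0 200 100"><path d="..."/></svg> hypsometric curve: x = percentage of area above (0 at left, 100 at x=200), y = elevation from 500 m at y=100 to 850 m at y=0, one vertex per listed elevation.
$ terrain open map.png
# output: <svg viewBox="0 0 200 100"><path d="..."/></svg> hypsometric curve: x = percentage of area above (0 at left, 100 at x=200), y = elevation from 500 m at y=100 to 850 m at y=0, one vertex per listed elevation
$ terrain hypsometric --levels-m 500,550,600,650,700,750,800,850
<svg viewBox="0 0 200 100"><path d="M181 100l-21-14-18-15-16-14-21-14-26-14-46-15-24-14"/></svg>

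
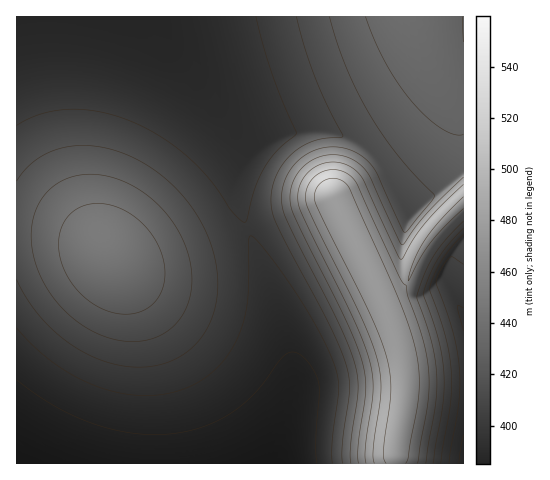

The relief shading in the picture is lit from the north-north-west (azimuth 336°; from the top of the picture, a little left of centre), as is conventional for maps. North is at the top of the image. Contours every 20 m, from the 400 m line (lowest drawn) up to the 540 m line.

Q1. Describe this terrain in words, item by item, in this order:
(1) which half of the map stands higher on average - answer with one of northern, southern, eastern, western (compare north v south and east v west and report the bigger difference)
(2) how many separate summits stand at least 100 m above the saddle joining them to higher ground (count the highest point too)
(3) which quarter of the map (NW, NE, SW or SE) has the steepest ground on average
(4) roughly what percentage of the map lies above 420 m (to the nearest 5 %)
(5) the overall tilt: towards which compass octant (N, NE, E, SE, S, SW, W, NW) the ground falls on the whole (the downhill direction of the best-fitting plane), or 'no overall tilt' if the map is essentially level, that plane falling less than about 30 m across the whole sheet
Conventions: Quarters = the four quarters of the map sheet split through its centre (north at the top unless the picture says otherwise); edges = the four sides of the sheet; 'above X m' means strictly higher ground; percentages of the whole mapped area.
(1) Taken as a whole, the eastern half is higher than the western.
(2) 1 summit rises at least 100 m above its surroundings.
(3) Slopes are steepest in the south-east quarter.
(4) Roughly 65 % of the ground is higher than 420 m.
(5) The general tilt is down to the west (the land rises towards the east).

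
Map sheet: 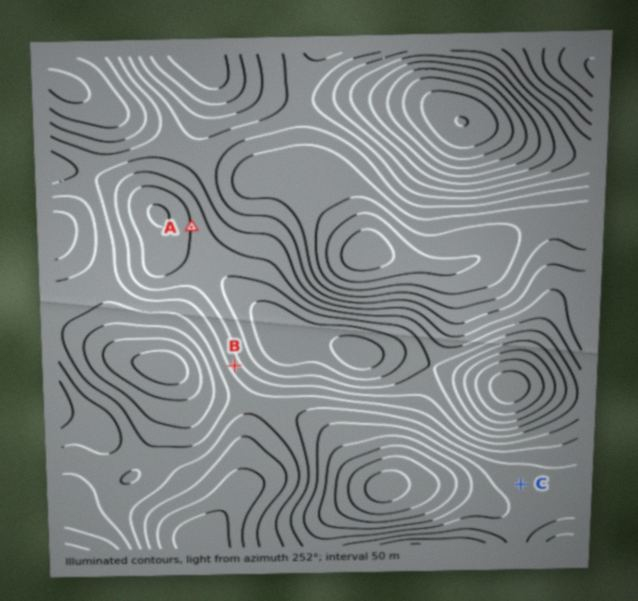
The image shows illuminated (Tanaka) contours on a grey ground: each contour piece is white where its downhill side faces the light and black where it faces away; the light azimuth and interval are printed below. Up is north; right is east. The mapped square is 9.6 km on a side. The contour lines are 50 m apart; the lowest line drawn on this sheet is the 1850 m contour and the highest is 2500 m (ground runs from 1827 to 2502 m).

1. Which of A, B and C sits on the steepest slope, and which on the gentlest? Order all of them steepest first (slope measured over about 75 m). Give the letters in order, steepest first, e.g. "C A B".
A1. B A C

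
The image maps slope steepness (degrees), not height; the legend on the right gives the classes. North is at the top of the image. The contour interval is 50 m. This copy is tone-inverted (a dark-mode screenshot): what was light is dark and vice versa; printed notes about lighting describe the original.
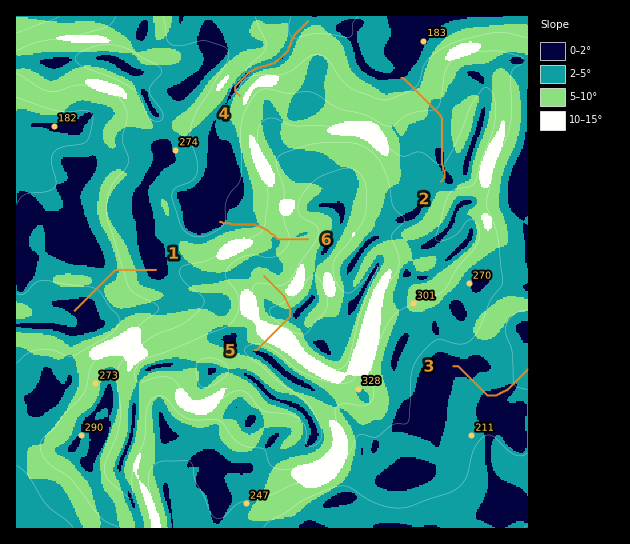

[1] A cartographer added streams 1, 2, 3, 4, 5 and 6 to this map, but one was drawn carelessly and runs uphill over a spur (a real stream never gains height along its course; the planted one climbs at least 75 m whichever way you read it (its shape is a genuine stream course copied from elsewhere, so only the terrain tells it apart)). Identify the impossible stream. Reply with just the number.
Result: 5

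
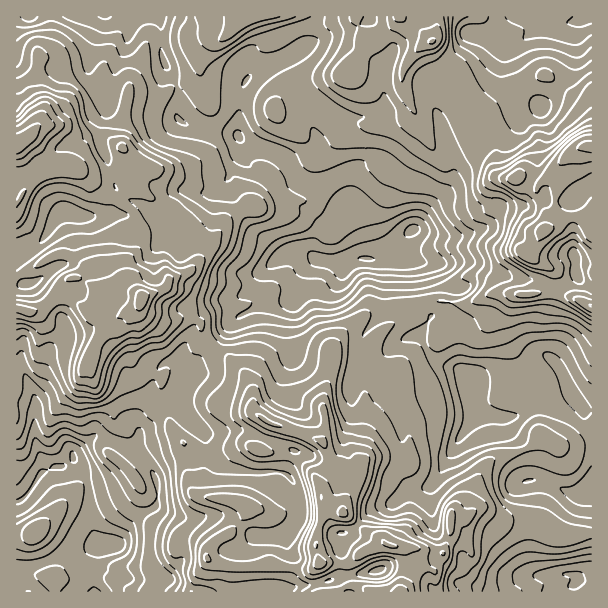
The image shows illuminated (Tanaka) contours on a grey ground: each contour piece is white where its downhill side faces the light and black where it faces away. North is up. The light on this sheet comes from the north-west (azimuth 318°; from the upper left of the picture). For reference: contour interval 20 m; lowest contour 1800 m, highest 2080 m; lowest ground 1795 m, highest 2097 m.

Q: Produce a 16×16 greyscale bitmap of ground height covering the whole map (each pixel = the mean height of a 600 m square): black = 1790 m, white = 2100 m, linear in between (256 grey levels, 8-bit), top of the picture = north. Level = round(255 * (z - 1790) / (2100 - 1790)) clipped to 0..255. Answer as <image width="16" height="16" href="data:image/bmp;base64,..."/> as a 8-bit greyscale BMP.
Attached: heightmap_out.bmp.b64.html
<image width="16" height="16" href="data:image/bmp;base64,Qk02BQAAAAAAADYEAAAoAAAAEAAAABAAAAABAAgAAAAAAAABAAATCwAAEwsAAAABAAAAAAAAAAAAAAEBAQACAgIAAwMDAAQEBAAFBQUABgYGAAcHBwAICAgACQkJAAoKCgALCwsADAwMAA0NDQAODg4ADw8PABAQEAAREREAEhISABMTEwAUFBQAFRUVABYWFgAXFxcAGBgYABkZGQAaGhoAGxsbABwcHAAdHR0AHh4eAB8fHwAgICAAISEhACIiIgAjIyMAJCQkACUlJQAmJiYAJycnACgoKAApKSkAKioqACsrKwAsLCwALS0tAC4uLgAvLy8AMDAwADExMQAyMjIAMzMzADQ0NAA1NTUANjY2ADc3NwA4ODgAOTk5ADo6OgA7OzsAPDw8AD09PQA+Pj4APz8/AEBAQABBQUEAQkJCAENDQwBEREQARUVFAEZGRgBHR0cASEhIAElJSQBKSkoAS0tLAExMTABNTU0ATk5OAE9PTwBQUFAAUVFRAFJSUgBTU1MAVFRUAFVVVQBWVlYAV1dXAFhYWABZWVkAWlpaAFtbWwBcXFwAXV1dAF5eXgBfX18AYGBgAGFhYQBiYmIAY2NjAGRkZABlZWUAZmZmAGdnZwBoaGgAaWlpAGpqagBra2sAbGxsAG1tbQBubm4Ab29vAHBwcABxcXEAcnJyAHNzcwB0dHQAdXV1AHZ2dgB3d3cAeHh4AHl5eQB6enoAe3t7AHx8fAB9fX0Afn5+AH9/fwCAgIAAgYGBAIKCggCDg4MAhISEAIWFhQCGhoYAh4eHAIiIiACJiYkAioqKAIuLiwCMjIwAjY2NAI6OjgCPj48AkJCQAJGRkQCSkpIAk5OTAJSUlACVlZUAlpaWAJeXlwCYmJgAmZmZAJqamgCbm5sAnJycAJ2dnQCenp4An5+fAKCgoAChoaEAoqKiAKOjowCkpKQApaWlAKampgCnp6cAqKioAKmpqQCqqqoAq6urAKysrACtra0Arq6uAK+vrwCwsLAAsbGxALKysgCzs7MAtLS0ALW1tQC2trYAt7e3ALi4uAC5ubkAurq6ALu7uwC8vLwAvb29AL6+vgC/v78AwMDAAMHBwQDCwsIAw8PDAMTExADFxcUAxsbGAMfHxwDIyMgAycnJAMrKygDLy8sAzMzMAM3NzQDOzs4Az8/PANDQ0ADR0dEA0tLSANPT0wDU1NQA1dXVANbW1gDX19cA2NjYANnZ2QDa2toA29vbANzc3ADd3d0A3t7eAN/f3wDg4OAA4eHhAOLi4gDj4+MA5OTkAOXl5QDm5uYA5+fnAOjo6ADp6ekA6urqAOvr6wDs7OwA7e3tAO7u7gDv7+8A8PDwAPHx8QDy8vIA8/PzAPT09AD19fUA9vb2APf39wD4+PgA+fn5APr6+gD7+/sA/Pz8AP39/QD+/v4A////ACgkJklxpKanxLvCtntKLyFGJhlEfaegnMbAyKmUaVpYKjIyTXahqZfIuoF6lWlSPykgSFZ8i5aZwL2IamNdTEpQTFphe4OtuLyWf2g+QFVKZ5OSeHaLrJWhenVkOEBEO4ewvI98go16jHdsW0hNQku3tdbSnXFXUmVtZV9ocm1/qcXR2LdwRDMrOUBIYo+lqZqqtqubiU4qHxUQIFKazq6ljZmbkHxqTzoxLDFjjMnPwbinoINjWEpGQk9cdbLL0+O7m4ZiVUNUWl9qeX+Hms/EqXpwVltVaGd2gIKDe26NjX5rZFxlUVt0kI6LfWdyb2xhTU1jg3hmZouaq2RQSkM="/>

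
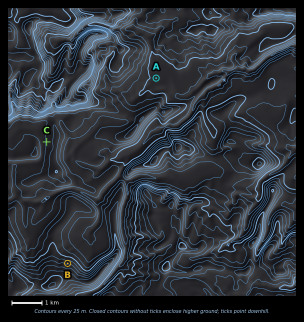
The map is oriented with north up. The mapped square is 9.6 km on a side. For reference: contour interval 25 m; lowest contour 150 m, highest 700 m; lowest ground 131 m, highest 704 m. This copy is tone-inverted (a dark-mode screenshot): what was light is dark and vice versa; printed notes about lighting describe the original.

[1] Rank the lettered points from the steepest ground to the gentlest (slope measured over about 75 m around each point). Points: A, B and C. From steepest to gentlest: B C A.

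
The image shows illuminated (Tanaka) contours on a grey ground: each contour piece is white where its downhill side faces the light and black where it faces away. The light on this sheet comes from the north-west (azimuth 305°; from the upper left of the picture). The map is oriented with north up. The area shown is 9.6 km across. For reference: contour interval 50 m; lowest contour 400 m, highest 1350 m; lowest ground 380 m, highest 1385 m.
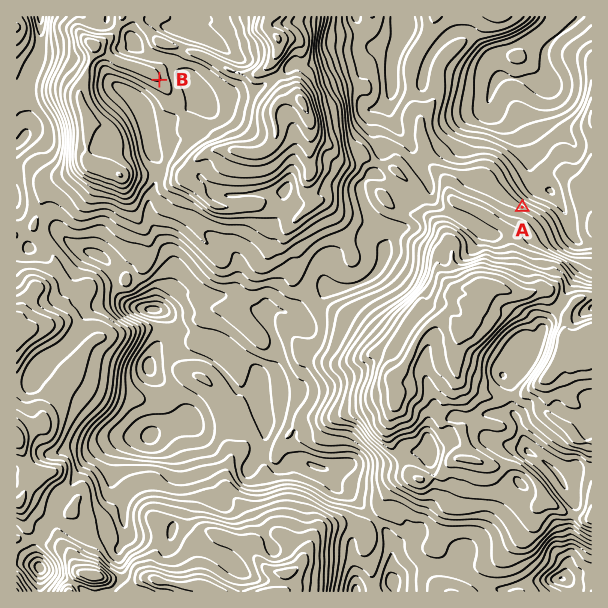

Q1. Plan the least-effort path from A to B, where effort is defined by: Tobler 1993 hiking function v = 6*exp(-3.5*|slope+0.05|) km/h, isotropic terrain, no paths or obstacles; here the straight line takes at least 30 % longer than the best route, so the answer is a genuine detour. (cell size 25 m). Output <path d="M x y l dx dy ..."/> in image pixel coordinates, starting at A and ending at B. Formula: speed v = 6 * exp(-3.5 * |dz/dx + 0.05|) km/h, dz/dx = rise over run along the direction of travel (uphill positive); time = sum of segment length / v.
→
<path d="M522 207l-51-25-3-3-39-20-6 0-6 3-4 0-12-6-8 0-9 5-4 0-3-2-11-10-6-3-6 0-3-2-1-1-17-33-6-6-6-12-4-5-3-6-3-3-12-6-3 0-9 5-8 0-3 1-4 0-15 8-5 0-10-6-12 0-33-17-21 0-6 3-6 12-3 2-2 0"/>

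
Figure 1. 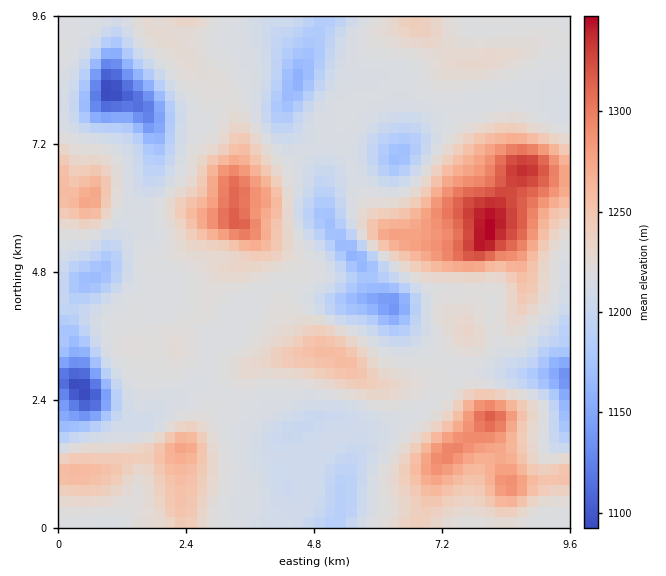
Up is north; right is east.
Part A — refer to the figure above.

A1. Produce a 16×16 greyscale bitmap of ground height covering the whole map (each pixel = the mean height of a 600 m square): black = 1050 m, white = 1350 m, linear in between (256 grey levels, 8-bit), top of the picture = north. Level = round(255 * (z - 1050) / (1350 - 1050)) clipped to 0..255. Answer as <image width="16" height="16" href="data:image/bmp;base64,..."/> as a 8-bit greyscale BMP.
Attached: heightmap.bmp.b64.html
<image width="16" height="16" href="data:image/bmp;base64,Qk02BQAAAAAAADYEAAAoAAAAEAAAABAAAAABAAgAAAAAAAABAAATCwAAEwsAAAABAAAAAAAAAAAAAAEBAQACAgIAAwMDAAQEBAAFBQUABgYGAAcHBwAICAgACQkJAAoKCgALCwsADAwMAA0NDQAODg4ADw8PABAQEAAREREAEhISABMTEwAUFBQAFRUVABYWFgAXFxcAGBgYABkZGQAaGhoAGxsbABwcHAAdHR0AHh4eAB8fHwAgICAAISEhACIiIgAjIyMAJCQkACUlJQAmJiYAJycnACgoKAApKSkAKioqACsrKwAsLCwALS0tAC4uLgAvLy8AMDAwADExMQAyMjIAMzMzADQ0NAA1NTUANjY2ADc3NwA4ODgAOTk5ADo6OgA7OzsAPDw8AD09PQA+Pj4APz8/AEBAQABBQUEAQkJCAENDQwBEREQARUVFAEZGRgBHR0cASEhIAElJSQBKSkoAS0tLAExMTABNTU0ATk5OAE9PTwBQUFAAUVFRAFJSUgBTU1MAVFRUAFVVVQBWVlYAV1dXAFhYWABZWVkAWlpaAFtbWwBcXFwAXV1dAF5eXgBfX18AYGBgAGFhYQBiYmIAY2NjAGRkZABlZWUAZmZmAGdnZwBoaGgAaWlpAGpqagBra2sAbGxsAG1tbQBubm4Ab29vAHBwcABxcXEAcnJyAHNzcwB0dHQAdXV1AHZ2dgB3d3cAeHh4AHl5eQB6enoAe3t7AHx8fAB9fX0Afn5+AH9/fwCAgIAAgYGBAIKCggCDg4MAhISEAIWFhQCGhoYAh4eHAIiIiACJiYkAioqKAIuLiwCMjIwAjY2NAI6OjgCPj48AkJCQAJGRkQCSkpIAk5OTAJSUlACVlZUAlpaWAJeXlwCYmJgAmZmZAJqamgCbm5sAnJycAJ2dnQCenp4An5+fAKCgoAChoaEAoqKiAKOjowCkpKQApaWlAKampgCnp6cAqKioAKmpqQCqqqoAq6urAKysrACtra0Arq6uAK+vrwCwsLAAsbGxALKysgCzs7MAtLS0ALW1tQC2trYAt7e3ALi4uAC5ubkAurq6ALu7uwC8vLwAvb29AL6+vgC/v78AwMDAAMHBwQDCwsIAw8PDAMTExADFxcUAxsbGAMfHxwDIyMgAycnJAMrKygDLy8sAzMzMAM3NzQDOzs4Az8/PANDQ0ADR0dEA0tLSANPT0wDU1NQA1dXVANbW1gDX19cA2NjYANnZ2QDa2toA29vbANzc3ADd3d0A3t7eAN/f3wDg4OAA4eHhAOLi4gDj4+MA5OTkAOXl5QDm5uYA5+fnAOjo6ADp6ekA6urqAOvr6wDs7OwA7e3tAO7u7gDv7+8A8PDwAPHx8QDy8vIA8/PzAPT09AD19fUA9vb2APf39wD4+PgA+fn5APr6+gD7+/sA/Pz8AP39/QD+/v4A////AJKRkqKdjYmFeoSWopmenZGsp5iro46IhX6CmbeyuLumkZeasaeOh4SFhJGzysKoiVJqiI+TjouFhYmNkrDUqnswYI6OjpGSk5uhmZGSlIJfXIWRko+RmaeunYuNk4+HbneMj5CQjpGWjHdih5eSl4ZzeI2OkpKQj4FmaY2UlKWRhHaMkZihpJN+b6C60dfBlp2UjJW42LyLbpW1w9753qizp4mRr9e7i3uOjajT5ebHn5eAf5y5n4yIhm2IrcvlxodxX3CPmoeCjYp9hJKgo5R8MkB6kZGAa4mNjY6Pjo6MiE9wkJOOhGd/jY6Sl5eSj46CjpeUjYV4eI2YnpKRkZA="/>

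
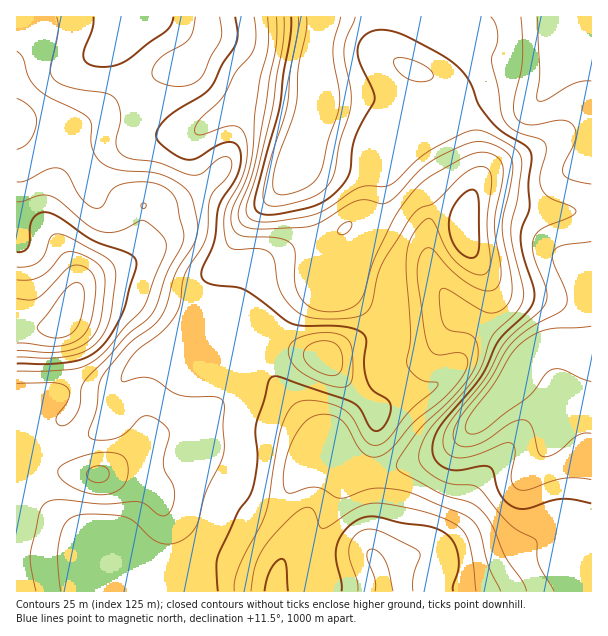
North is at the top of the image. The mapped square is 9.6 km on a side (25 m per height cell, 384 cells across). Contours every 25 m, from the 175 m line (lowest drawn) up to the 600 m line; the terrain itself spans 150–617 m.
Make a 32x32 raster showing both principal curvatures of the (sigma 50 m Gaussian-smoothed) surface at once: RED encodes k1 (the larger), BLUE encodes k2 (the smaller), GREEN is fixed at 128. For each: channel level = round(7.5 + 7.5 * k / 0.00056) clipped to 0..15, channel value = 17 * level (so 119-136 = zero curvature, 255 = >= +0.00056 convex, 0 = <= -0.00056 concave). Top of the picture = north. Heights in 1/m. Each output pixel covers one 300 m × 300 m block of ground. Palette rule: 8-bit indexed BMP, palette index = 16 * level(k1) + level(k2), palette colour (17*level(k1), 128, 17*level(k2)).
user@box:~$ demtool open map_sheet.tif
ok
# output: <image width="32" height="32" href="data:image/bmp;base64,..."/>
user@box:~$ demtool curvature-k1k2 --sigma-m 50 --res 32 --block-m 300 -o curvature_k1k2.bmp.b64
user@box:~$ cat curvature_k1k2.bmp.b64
<image width="32" height="32" href="data:image/bmp;base64,Qk02CAAAAAAAADYEAAAoAAAAIAAAACAAAAABAAgAAAAAAAAEAAATCwAAEwsAAAABAAAAAAAAAIAAABGAAAAigAAAM4AAAESAAABVgAAAZoAAAHeAAACIgAAAmYAAAKqAAAC7gAAAzIAAAN2AAADugAAA/4AAAACAEQARgBEAIoARADOAEQBEgBEAVYARAGaAEQB3gBEAiIARAJmAEQCqgBEAu4ARAMyAEQDdgBEA7oARAP+AEQAAgCIAEYAiACKAIgAzgCIARIAiAFWAIgBmgCIAd4AiAIiAIgCZgCIAqoAiALuAIgDMgCIA3YAiAO6AIgD/gCIAAIAzABGAMwAigDMAM4AzAESAMwBVgDMAZoAzAHeAMwCIgDMAmYAzAKqAMwC7gDMAzIAzAN2AMwDugDMA/4AzAACARAARgEQAIoBEADOARABEgEQAVYBEAGaARAB3gEQAiIBEAJmARACqgEQAu4BEAMyARADdgEQA7oBEAP+ARAAAgFUAEYBVACKAVQAzgFUARIBVAFWAVQBmgFUAd4BVAIiAVQCZgFUAqoBVALuAVQDMgFUA3YBVAO6AVQD/gFUAAIBmABGAZgAigGYAM4BmAESAZgBVgGYAZoBmAHeAZgCIgGYAmYBmAKqAZgC7gGYAzIBmAN2AZgDugGYA/4BmAACAdwARgHcAIoB3ADOAdwBEgHcAVYB3AGaAdwB3gHcAiIB3AJmAdwCqgHcAu4B3AMyAdwDdgHcA7oB3AP+AdwAAgIgAEYCIACKAiAAzgIgARICIAFWAiABmgIgAd4CIAIiAiACZgIgAqoCIALuAiADMgIgA3YCIAO6AiAD/gIgAAICZABGAmQAigJkAM4CZAESAmQBVgJkAZoCZAHeAmQCIgJkAmYCZAKqAmQC7gJkAzICZAN2AmQDugJkA/4CZAACAqgARgKoAIoCqADOAqgBEgKoAVYCqAGaAqgB3gKoAiICqAJmAqgCqgKoAu4CqAMyAqgDdgKoA7oCqAP+AqgAAgLsAEYC7ACKAuwAzgLsARIC7AFWAuwBmgLsAd4C7AIiAuwCZgLsAqoC7ALuAuwDMgLsA3YC7AO6AuwD/gLsAAIDMABGAzAAigMwAM4DMAESAzABVgMwAZoDMAHeAzACIgMwAmYDMAKqAzAC7gMwAzIDMAN2AzADugMwA/4DMAACA3QARgN0AIoDdADOA3QBEgN0AVYDdAGaA3QB3gN0AiIDdAJmA3QCqgN0Au4DdAMyA3QDdgN0A7oDdAP+A3QAAgO4AEYDuACKA7gAzgO4ARIDuAFWA7gBmgO4Ad4DuAIiA7gCZgO4AqoDuALuA7gDMgO4A3YDuAO6A7gD/gO4AAID/ABGA/wAigP8AM4D/AESA/wBVgP8AZoD/AHeA/wCIgP8AmYD/AKqA/wC7gP8AzID/AN2A/wDugP8A/4D/AJeHd3V3h4eHh4eopnGV6IR1dXWmx4d1haaGlpiXhoeHl4eHdnd3h4WFhZanc5PolnSFl8i4lpaYuJd2d4Z2d3eXh3d2dneElpeWhpeGgbe3g6S52qimp7mph4aGloeHd5iHdnV0ZHaYqZiXh6eDhMiWkqfJl5aoqainl5WWqJiXl4aEg4SFlaepiIeGl6eBp7iTlaeXh5eHlqeHhJaYmJeHlZW2uce1lpiXh3aHyIODuIV0loeXl3aGtoVkdYeYh5amxuj72ZaGh5eXhobIhWKEhXaDkpSVdYXHtnVzhoeGdoaVpbjHpoZ3h5iYhqincnd3hMOzkpOCg6bnt4V1hpaHhqWScYS2l4eImIeHl6eEdXeA6dmGlIFgYabol3SHmHeWubiDY5eYl5iYh4eHl5ZzUXPo2ra2s3BgcsfHhoaXdoWGyJaCl5iHh5enmIiHhIN1xNa4x+f4pnBwgrandoZzcoLEhHKWmHd2hpeXh5WTlcj2pHaXp/j5tpByg7iYl3OCgbGicIKGhnZ2hoaGhLXa+7dkZZaFpvn6pHCEp5iGxtjJyLiEYXJ1d3eHh4el1fvsx5SGp5V0p/fUYHCCg3P29/vbybaVlIN1d4eYqLbDtsjlxKe4hnR1tPW2cnKFl5aV2NmYpce5lJWXl5eop5RyYJKzxseGdXWFx9nGxLanhoW4+aiElriFg5aHh5aWhWF1YZP4yIVzg5XHyce1loaWhZjq2KWWx5Vic4eYl5d1dXd3gfnHc3GUx+i3hoV1dlR0tti3xbbIx4aCk6e5qJZ0hoaA6PZygcj42IdkZHV2Y5bmpnSElqjI2Lexs8jYxsW3poGU95OS6viWdWNkdoakyLd1Y3SVlpaouJOAgqbH1ef5pYLYxqLp+IZkhKanp5W4lnR0h6ipqZe1xIBwYHV1htjYo6fIlMj4loWktbe3ZaamdoW2yMq5tdT314BgYmR0pKVzhciWl/jIl3RjdnZ1hpeHlqWFloaEtfr7hGB1Y4ampXSCp7iXyenIlWR1dpaFh4eWdGOEhGSF2fm1cHNzh7i4hnOCl5i5ytjltoaGmIZ2h5eHdYaFdHKk9eaEgISFqLiWh4VxhLW0dJTGp4epp6enqJiGhpaGdIO155aAhXKWt4aHhnaEtKRjUoWnl5iXl5eXppWGlpeWhJbol5KEcpa2hoWGhqanp4Z0dIeYpnV0dXaGpreouamFhteWcnNyp6eHqLnIuJeWl4aEhpeXh3Z1dnaGp7nJx4aF2LhycYOpqbjIuJiGhZaoh4V2hpioh3Z2d3WFhqbHuaa5uISAk6m5qJeGhYWGmKiHdXZ3h4eYl4aHh3ZlhsiohrioppBylqWVhYZ3h4eYqIeFdnc="/>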